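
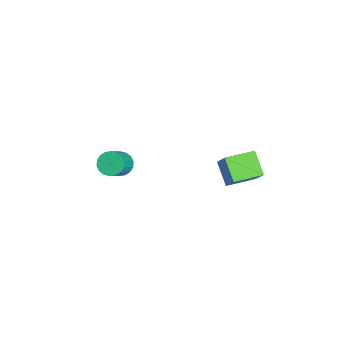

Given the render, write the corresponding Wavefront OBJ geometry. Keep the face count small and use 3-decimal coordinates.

v -2.849 -1.917 -1.762
v -2.558 -2.225 -2.186
v -1.72 -2.651 -1.303
v -2.011 -2.343 -0.878
v -2.434 -1.989 -2.19
v -1.596 -2.415 -1.306
v -2.393 -1.738 -2.108
v -1.555 -2.164 -1.224
v -2.442 -1.522 -1.958
v -1.604 -1.948 -1.074
v -2.571 -1.385 -1.769
v -1.733 -1.811 -0.885
v -2.756 -1.353 -1.579
v -1.918 -1.779 -0.695
v -2.959 -1.433 -1.425
v -2.121 -1.859 -0.541
v -3.14 -1.609 -1.337
v -2.302 -2.035 -0.454
v -3.264 -1.845 -1.334
v -2.426 -2.271 -0.45
v -3.305 -2.096 -1.416
v -2.467 -2.522 -0.532
v -3.256 -2.312 -1.566
v -2.418 -2.738 -0.682
v -3.127 -2.449 -1.755
v -2.289 -2.875 -0.871
v -2.942 -2.481 -1.945
v -2.104 -2.907 -1.061
v -2.739 -2.401 -2.099
v -1.901 -2.827 -1.215
v 1.895 1.599 2.779
v 2.5 1.817 3.622
v 1.517 2.79 2.743
v 2.122 3.008 3.585
v 2.758 1.852 2.095
v 3.363 2.07 2.937
v 2.38 3.043 2.058
v 2.985 3.261 2.901
f 2 1 5
f 2 5 3
f 3 5 6
f 3 6 4
f 5 1 7
f 5 7 6
f 6 7 8
f 6 8 4
f 7 1 9
f 7 9 8
f 8 9 10
f 8 10 4
f 9 1 11
f 9 11 10
f 10 11 12
f 10 12 4
f 11 1 13
f 11 13 12
f 12 13 14
f 12 14 4
f 13 1 15
f 13 15 14
f 14 15 16
f 14 16 4
f 15 1 17
f 15 17 16
f 16 17 18
f 16 18 4
f 17 1 19
f 17 19 18
f 18 19 20
f 18 20 4
f 19 1 21
f 19 21 20
f 20 21 22
f 20 22 4
f 21 1 23
f 21 23 22
f 22 23 24
f 22 24 4
f 23 1 25
f 23 25 24
f 24 25 26
f 24 26 4
f 25 1 27
f 25 27 26
f 26 27 28
f 26 28 4
f 27 1 29
f 27 29 28
f 28 29 30
f 28 30 4
f 29 1 2
f 29 2 30
f 30 2 3
f 30 3 4
f 32 34 31
f 35 32 31
f 31 34 33
f 33 35 31
f 32 38 34
f 36 32 35
f 36 38 32
f 34 38 33
f 37 35 33
f 33 38 37
f 37 36 35
f 38 36 37



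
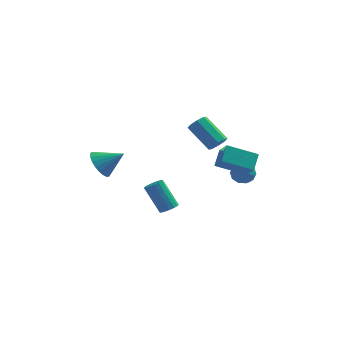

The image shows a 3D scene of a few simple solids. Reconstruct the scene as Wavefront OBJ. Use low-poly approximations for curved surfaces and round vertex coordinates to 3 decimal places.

v 1.846 0.493 3.278
v 2.263 0.741 3.538
v 1.191 1.494 4.541
v 0.774 1.247 4.282
v 2.118 0.967 3.213
v 1.046 1.72 4.217
v 1.814 0.915 2.927
v 0.742 1.669 3.93
v 1.528 0.616 2.847
v 0.457 1.37 3.85
v 1.429 0.246 3.019
v 0.357 0.999 4.022
v 1.574 0.02 3.343
v 0.502 0.773 4.347
v 1.878 0.071 3.63
v 0.806 0.825 4.633
v 2.163 0.37 3.71
v 1.092 1.124 4.713
v 1.882 -1.971 3.247
v 2.266 -2.636 3.977
v 2.045 -1.215 3.85
v 2.429 -1.881 4.58
v 3.331 -1.799 2.64
v 3.715 -2.465 3.37
v 3.494 -1.044 3.243
v 3.878 -1.709 3.973
v 3.003 1.852 0.403
v 3.533 1.696 0.769
v 2.447 1.064 0.871
v 2.977 0.908 1.237
v 2.655 1.477 1.345
v 2.999 1.964 1.056
v 2.981 0.796 0.584
v 3.325 1.283 0.295
v 3.519 1.043 0.881
v 3.318 1.464 1.351
v 2.662 1.296 0.289
v 2.461 1.717 0.759
v 3.317 1.843 0.545
v 2.663 0.917 1.095
v 2.474 1.251 1.158
v 2.785 1.16 1.374
v 3.003 2.001 0.714
v 3.314 1.909 0.929
v 2.799 1.78 1.267
v 2.666 0.851 0.711
v 2.977 0.759 0.926
v 3.195 1.6 0.266
v 3.506 1.509 0.482
v 3.181 0.98 0.373
v 3.62 1.368 0.826
v 3.293 0.904 1.101
v 3.295 0.839 0.717
v 3.498 1.125 0.547
v 3.502 1.615 1.103
v 3.175 1.152 1.377
v 2.986 1.486 1.441
v 3.188 1.773 1.271
v 3.493 1.231 1.168
v 2.805 1.608 0.263
v 2.478 1.145 0.537
v 2.792 0.987 0.369
v 2.994 1.274 0.199
v 2.687 1.856 0.539
v 2.36 1.392 0.814
v 2.482 1.635 1.093
v 2.685 1.921 0.923
v 2.487 1.529 0.472
v -0.295 -1.149 -0.295
v 0.141 -1.035 -0.079
v -0.648 -0.578 1.272
v -1.085 -0.691 1.055
v 0.076 -0.832 -0.186
v -0.714 -0.374 1.165
v -0.075 -0.7 -0.318
v -0.864 -0.243 1.033
v -0.276 -0.672 -0.445
v -1.065 -0.215 0.906
v -0.481 -0.753 -0.538
v -1.27 -0.296 0.813
v -0.644 -0.924 -0.575
v -1.433 -0.467 0.776
v -0.727 -1.147 -0.548
v -1.516 -0.69 0.803
v -0.711 -1.37 -0.463
v -1.5 -0.913 0.888
v -0.6 -1.543 -0.34
v -1.389 -1.086 1.011
v -0.419 -1.625 -0.207
v -1.208 -1.168 1.144
v -0.21 -1.598 -0.093
v -0.999 -1.141 1.257
v -0.02 -1.468 -0.027
v -0.81 -1.011 1.324
v 0.106 -1.265 -0.021
v -0.683 -0.808 1.33
v -3.533 -1.064 2.473
v -3.128 -0.737 1.825
v -2.427 -0.976 3.207
v -3.244 -0.471 1.968
v -3.404 -0.295 2.188
v -3.584 -0.236 2.451
v -3.755 -0.303 2.717
v -3.893 -0.485 2.946
v -3.976 -0.756 3.103
v -3.992 -1.074 3.164
v -3.937 -1.39 3.12
v -3.821 -1.657 2.977
v -3.661 -1.833 2.757
v -3.481 -1.892 2.494
v -3.31 -1.825 2.228
v -3.172 -1.642 1.999
v -3.089 -1.371 1.842
v -3.073 -1.053 1.781
f 2 1 5
f 2 5 3
f 3 5 6
f 3 6 4
f 5 1 7
f 5 7 6
f 6 7 8
f 6 8 4
f 7 1 9
f 7 9 8
f 8 9 10
f 8 10 4
f 9 1 11
f 9 11 10
f 10 11 12
f 10 12 4
f 11 1 13
f 11 13 12
f 12 13 14
f 12 14 4
f 13 1 15
f 13 15 14
f 14 15 16
f 14 16 4
f 15 1 17
f 15 17 16
f 16 17 18
f 16 18 4
f 17 1 2
f 17 2 18
f 18 2 3
f 18 3 4
f 20 22 19
f 23 20 19
f 19 22 21
f 21 23 19
f 20 26 22
f 24 20 23
f 24 26 20
f 22 26 21
f 25 23 21
f 21 26 25
f 25 24 23
f 26 24 25
f 27 64 43
f 64 38 67
f 43 67 32
f 64 67 43
f 27 43 39
f 43 32 44
f 39 44 28
f 43 44 39
f 27 39 48
f 39 28 49
f 48 49 34
f 39 49 48
f 27 48 60
f 48 34 63
f 60 63 37
f 48 63 60
f 27 60 64
f 60 37 68
f 64 68 38
f 60 68 64
f 28 44 55
f 44 32 58
f 55 58 36
f 44 58 55
f 32 67 45
f 67 38 66
f 45 66 31
f 67 66 45
f 38 68 65
f 68 37 61
f 65 61 29
f 68 61 65
f 37 63 62
f 63 34 50
f 62 50 33
f 63 50 62
f 34 49 54
f 49 28 51
f 54 51 35
f 49 51 54
f 30 56 42
f 56 36 57
f 42 57 31
f 56 57 42
f 30 42 40
f 42 31 41
f 40 41 29
f 42 41 40
f 30 40 47
f 40 29 46
f 47 46 33
f 40 46 47
f 30 47 52
f 47 33 53
f 52 53 35
f 47 53 52
f 30 52 56
f 52 35 59
f 56 59 36
f 52 59 56
f 31 57 45
f 57 36 58
f 45 58 32
f 57 58 45
f 29 41 65
f 41 31 66
f 65 66 38
f 41 66 65
f 33 46 62
f 46 29 61
f 62 61 37
f 46 61 62
f 35 53 54
f 53 33 50
f 54 50 34
f 53 50 54
f 36 59 55
f 59 35 51
f 55 51 28
f 59 51 55
f 70 69 73
f 70 73 71
f 71 73 74
f 71 74 72
f 73 69 75
f 73 75 74
f 74 75 76
f 74 76 72
f 75 69 77
f 75 77 76
f 76 77 78
f 76 78 72
f 77 69 79
f 77 79 78
f 78 79 80
f 78 80 72
f 79 69 81
f 79 81 80
f 80 81 82
f 80 82 72
f 81 69 83
f 81 83 82
f 82 83 84
f 82 84 72
f 83 69 85
f 83 85 84
f 84 85 86
f 84 86 72
f 85 69 87
f 85 87 86
f 86 87 88
f 86 88 72
f 87 69 89
f 87 89 88
f 88 89 90
f 88 90 72
f 89 69 91
f 89 91 90
f 90 91 92
f 90 92 72
f 91 69 93
f 91 93 92
f 92 93 94
f 92 94 72
f 93 69 95
f 93 95 94
f 94 95 96
f 94 96 72
f 95 69 70
f 95 70 96
f 96 70 71
f 96 71 72
f 98 97 100
f 98 100 99
f 100 97 101
f 100 101 99
f 101 97 102
f 101 102 99
f 102 97 103
f 102 103 99
f 103 97 104
f 103 104 99
f 104 97 105
f 104 105 99
f 105 97 106
f 105 106 99
f 106 97 107
f 106 107 99
f 107 97 108
f 107 108 99
f 108 97 109
f 108 109 99
f 109 97 110
f 109 110 99
f 110 97 111
f 110 111 99
f 111 97 112
f 111 112 99
f 112 97 113
f 112 113 99
f 113 97 114
f 113 114 99
f 114 97 98
f 114 98 99



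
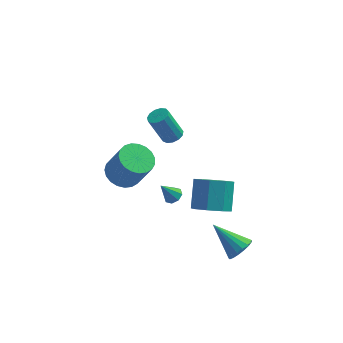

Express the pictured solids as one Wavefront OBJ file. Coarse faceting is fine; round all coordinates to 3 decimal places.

v -0.923 0.693 1.288
v -0.593 0.238 1.431
v -1.307 0.212 2.995
v -1.637 0.667 2.852
v -0.423 0.505 1.513
v -1.136 0.479 3.077
v -0.412 0.831 1.523
v -1.125 0.805 3.088
v -0.563 1.114 1.459
v -1.276 1.088 3.024
v -0.828 1.263 1.34
v -1.542 1.237 2.905
v -1.124 1.231 1.205
v -1.838 1.205 2.77
v -1.356 1.028 1.096
v -2.07 1.002 2.661
v -1.451 0.719 1.048
v -2.164 0.693 2.612
v -1.378 0.402 1.075
v -2.091 0.376 2.64
v -1.161 0.177 1.171
v -1.874 0.151 2.735
v -0.868 0.116 1.303
v -1.582 0.09 2.868
v -0.916 0.904 -3.88
v -0.456 0.805 -3.635
v -1.524 0.656 -2.84
v -0.567 1.195 -3.607
v -0.882 1.413 -3.739
v -1.217 1.334 -3.954
v -1.375 1.002 -4.125
v -1.265 0.613 -4.153
v -0.95 0.394 -4.021
v -0.615 0.474 -3.806
v 1.062 -0.427 -3.541
v 2.076 -0.577 -3.442
v 2.133 0.618 -2.22
v 1.118 0.767 -2.319
v 1.903 -0.023 -3.976
v 1.96 1.172 -2.754
v 1.237 0.294 -4.255
v 1.294 1.489 -3.033
v 0.469 0.188 -4.115
v 0.525 1.383 -2.893
v 0.047 -0.278 -3.64
v 0.104 0.917 -2.418
v 0.22 -0.832 -3.106
v 0.277 0.363 -1.884
v 0.886 -1.149 -2.827
v 0.943 0.046 -1.605
v 1.655 -1.043 -2.967
v 1.711 0.152 -1.745
v 2.612 -2.748 -4.269
v 3.02 -2.966 -3.654
v 1.228 -2.012 -3.091
v 3.141 -2.625 -3.724
v 3.141 -2.312 -3.919
v 3.02 -2.099 -4.194
v 2.805 -2.035 -4.487
v 2.546 -2.134 -4.729
v 2.302 -2.374 -4.866
v 2.128 -2.699 -4.867
v 2.066 -3.035 -4.73
v 2.128 -3.306 -4.488
v 2.302 -3.449 -4.195
v 2.546 -3.431 -3.92
v 2.805 -3.256 -3.724
v -3.709 3.426 -4.703
v -2.793 3.416 -5.129
v -1.995 2.984 -3.403
v -2.911 2.994 -2.977
v -2.83 3.818 -5.011
v -2.033 3.385 -3.285
v -3.019 4.151 -4.84
v -2.222 3.719 -3.114
v -3.327 4.36 -4.645
v -2.53 3.927 -2.919
v -3.702 4.407 -4.461
v -2.904 3.974 -2.735
v -4.077 4.284 -4.318
v -3.28 3.852 -2.592
v -4.389 4.013 -4.242
v -3.592 3.581 -2.516
v -4.583 3.641 -4.245
v -3.786 3.208 -2.519
v -4.626 3.231 -4.328
v -3.829 2.799 -2.602
v -4.51 2.856 -4.476
v -3.713 2.423 -2.75
v -4.256 2.578 -4.663
v -3.459 2.146 -2.936
v -3.907 2.448 -4.856
v -3.11 2.015 -3.13
v -3.524 2.487 -5.024
v -2.727 2.054 -3.298
v -3.173 2.688 -5.136
v -2.375 2.255 -3.41
v -2.914 3.016 -5.173
v -2.117 2.584 -3.447
f 2 1 5
f 2 5 3
f 3 5 6
f 3 6 4
f 5 1 7
f 5 7 6
f 6 7 8
f 6 8 4
f 7 1 9
f 7 9 8
f 8 9 10
f 8 10 4
f 9 1 11
f 9 11 10
f 10 11 12
f 10 12 4
f 11 1 13
f 11 13 12
f 12 13 14
f 12 14 4
f 13 1 15
f 13 15 14
f 14 15 16
f 14 16 4
f 15 1 17
f 15 17 16
f 16 17 18
f 16 18 4
f 17 1 19
f 17 19 18
f 18 19 20
f 18 20 4
f 19 1 21
f 19 21 20
f 20 21 22
f 20 22 4
f 21 1 23
f 21 23 22
f 22 23 24
f 22 24 4
f 23 1 2
f 23 2 24
f 24 2 3
f 24 3 4
f 26 25 28
f 26 28 27
f 28 25 29
f 28 29 27
f 29 25 30
f 29 30 27
f 30 25 31
f 30 31 27
f 31 25 32
f 31 32 27
f 32 25 33
f 32 33 27
f 33 25 34
f 33 34 27
f 34 25 26
f 34 26 27
f 36 35 39
f 36 39 37
f 37 39 40
f 37 40 38
f 39 35 41
f 39 41 40
f 40 41 42
f 40 42 38
f 41 35 43
f 41 43 42
f 42 43 44
f 42 44 38
f 43 35 45
f 43 45 44
f 44 45 46
f 44 46 38
f 45 35 47
f 45 47 46
f 46 47 48
f 46 48 38
f 47 35 49
f 47 49 48
f 48 49 50
f 48 50 38
f 49 35 51
f 49 51 50
f 50 51 52
f 50 52 38
f 51 35 36
f 51 36 52
f 52 36 37
f 52 37 38
f 54 53 56
f 54 56 55
f 56 53 57
f 56 57 55
f 57 53 58
f 57 58 55
f 58 53 59
f 58 59 55
f 59 53 60
f 59 60 55
f 60 53 61
f 60 61 55
f 61 53 62
f 61 62 55
f 62 53 63
f 62 63 55
f 63 53 64
f 63 64 55
f 64 53 65
f 64 65 55
f 65 53 66
f 65 66 55
f 66 53 67
f 66 67 55
f 67 53 54
f 67 54 55
f 69 68 72
f 69 72 70
f 70 72 73
f 70 73 71
f 72 68 74
f 72 74 73
f 73 74 75
f 73 75 71
f 74 68 76
f 74 76 75
f 75 76 77
f 75 77 71
f 76 68 78
f 76 78 77
f 77 78 79
f 77 79 71
f 78 68 80
f 78 80 79
f 79 80 81
f 79 81 71
f 80 68 82
f 80 82 81
f 81 82 83
f 81 83 71
f 82 68 84
f 82 84 83
f 83 84 85
f 83 85 71
f 84 68 86
f 84 86 85
f 85 86 87
f 85 87 71
f 86 68 88
f 86 88 87
f 87 88 89
f 87 89 71
f 88 68 90
f 88 90 89
f 89 90 91
f 89 91 71
f 90 68 92
f 90 92 91
f 91 92 93
f 91 93 71
f 92 68 94
f 92 94 93
f 93 94 95
f 93 95 71
f 94 68 96
f 94 96 95
f 95 96 97
f 95 97 71
f 96 68 98
f 96 98 97
f 97 98 99
f 97 99 71
f 98 68 69
f 98 69 99
f 99 69 70
f 99 70 71



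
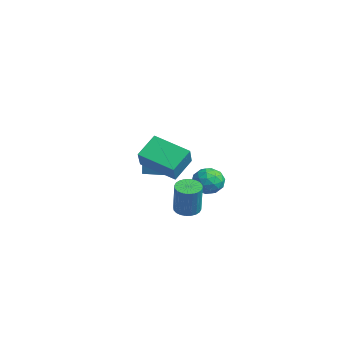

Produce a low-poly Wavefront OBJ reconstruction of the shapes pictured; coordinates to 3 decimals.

v -2.054 -0.042 -0.629
v -2.561 1.089 0.352
v -0.516 1.295 -1.375
v -1.023 2.425 -0.394
v -1.017 -0.585 0.534
v -1.524 0.545 1.515
v 0.521 0.751 -0.212
v 0.014 1.882 0.769
v 2.792 0.529 -1.978
v 3.365 0.202 -2.211
v 3.982 0.004 -0.414
v 3.408 0.331 -0.182
v 3.448 0.462 -2.211
v 4.065 0.264 -0.414
v 3.432 0.732 -2.176
v 4.048 0.535 -0.379
v 3.318 0.972 -2.11
v 3.934 0.774 -0.313
v 3.123 1.144 -2.025
v 3.74 0.946 -0.228
v 2.879 1.222 -1.932
v 3.495 1.024 -0.135
v 2.621 1.195 -1.846
v 3.237 0.997 -0.05
v 2.389 1.066 -1.781
v 3.005 0.868 0.016
v 2.218 0.856 -1.746
v 2.835 0.658 0.051
v 2.135 0.596 -1.746
v 2.752 0.398 0.051
v 2.152 0.325 -1.781
v 2.768 0.128 0.016
v 2.266 0.086 -1.847
v 2.882 -0.112 -0.05
v 2.46 -0.086 -1.932
v 3.077 -0.284 -0.135
v 2.705 -0.164 -2.025
v 3.321 -0.362 -0.228
v 2.963 -0.137 -2.11
v 3.579 -0.335 -0.314
v 3.195 -0.008 -2.176
v 3.811 -0.206 -0.379
v 1.783 2.969 -1.077
v 2.465 2.376 -1.036
v 0.875 1.964 -0.524
v 1.557 1.371 -0.483
v 1.548 2.089 0.067
v 2.109 2.71 -0.274
v 1.231 1.63 -1.286
v 1.792 2.251 -1.627
v 2.124 1.549 -1.164
v 2.319 1.832 -0.328
v 1.021 2.508 -1.232
v 1.216 2.791 -0.396
v 2.204 2.761 -1.105
v 1.136 1.579 -0.455
v 1.131 2.001 -0.132
v 1.531 1.653 -0.107
v 1.995 2.957 -0.658
v 2.395 2.608 -0.633
v 1.856 2.439 0.015
v 0.945 1.732 -0.927
v 1.345 1.383 -0.902
v 1.809 2.687 -1.453
v 2.209 2.339 -1.428
v 1.484 1.901 -1.575
v 2.404 1.926 -1.156
v 1.87 1.335 -0.831
v 1.679 1.487 -1.303
v 2.009 1.853 -1.504
v 2.519 2.092 -0.665
v 1.985 1.502 -0.34
v 1.98 1.924 -0.016
v 2.309 2.289 -0.217
v 2.318 1.606 -0.74
v 1.355 2.838 -1.22
v 0.821 2.248 -0.895
v 1.031 2.051 -1.343
v 1.36 2.416 -1.544
v 1.47 3.005 -0.729
v 0.936 2.414 -0.404
v 1.331 2.487 -0.056
v 1.661 2.853 -0.257
v 1.022 2.734 -0.82
v -3.571 0.672 -2.015
v -3.551 0.7 -0.715
v -4.531 1.248 -2.012
v -4.512 1.276 -0.713
v -2.928 1.744 -2.047
v -2.909 1.772 -0.748
v -3.889 2.32 -2.045
v -3.869 2.348 -0.745
f 2 4 1
f 5 2 1
f 1 4 3
f 3 5 1
f 2 8 4
f 6 2 5
f 6 8 2
f 4 8 3
f 7 5 3
f 3 8 7
f 7 6 5
f 8 6 7
f 10 9 13
f 10 13 11
f 11 13 14
f 11 14 12
f 13 9 15
f 13 15 14
f 14 15 16
f 14 16 12
f 15 9 17
f 15 17 16
f 16 17 18
f 16 18 12
f 17 9 19
f 17 19 18
f 18 19 20
f 18 20 12
f 19 9 21
f 19 21 20
f 20 21 22
f 20 22 12
f 21 9 23
f 21 23 22
f 22 23 24
f 22 24 12
f 23 9 25
f 23 25 24
f 24 25 26
f 24 26 12
f 25 9 27
f 25 27 26
f 26 27 28
f 26 28 12
f 27 9 29
f 27 29 28
f 28 29 30
f 28 30 12
f 29 9 31
f 29 31 30
f 30 31 32
f 30 32 12
f 31 9 33
f 31 33 32
f 32 33 34
f 32 34 12
f 33 9 35
f 33 35 34
f 34 35 36
f 34 36 12
f 35 9 37
f 35 37 36
f 36 37 38
f 36 38 12
f 37 9 39
f 37 39 38
f 38 39 40
f 38 40 12
f 39 9 41
f 39 41 40
f 40 41 42
f 40 42 12
f 41 9 10
f 41 10 42
f 42 10 11
f 42 11 12
f 43 80 59
f 80 54 83
f 59 83 48
f 80 83 59
f 43 59 55
f 59 48 60
f 55 60 44
f 59 60 55
f 43 55 64
f 55 44 65
f 64 65 50
f 55 65 64
f 43 64 76
f 64 50 79
f 76 79 53
f 64 79 76
f 43 76 80
f 76 53 84
f 80 84 54
f 76 84 80
f 44 60 71
f 60 48 74
f 71 74 52
f 60 74 71
f 48 83 61
f 83 54 82
f 61 82 47
f 83 82 61
f 54 84 81
f 84 53 77
f 81 77 45
f 84 77 81
f 53 79 78
f 79 50 66
f 78 66 49
f 79 66 78
f 50 65 70
f 65 44 67
f 70 67 51
f 65 67 70
f 46 72 58
f 72 52 73
f 58 73 47
f 72 73 58
f 46 58 56
f 58 47 57
f 56 57 45
f 58 57 56
f 46 56 63
f 56 45 62
f 63 62 49
f 56 62 63
f 46 63 68
f 63 49 69
f 68 69 51
f 63 69 68
f 46 68 72
f 68 51 75
f 72 75 52
f 68 75 72
f 47 73 61
f 73 52 74
f 61 74 48
f 73 74 61
f 45 57 81
f 57 47 82
f 81 82 54
f 57 82 81
f 49 62 78
f 62 45 77
f 78 77 53
f 62 77 78
f 51 69 70
f 69 49 66
f 70 66 50
f 69 66 70
f 52 75 71
f 75 51 67
f 71 67 44
f 75 67 71
f 86 88 85
f 89 86 85
f 85 88 87
f 87 89 85
f 86 92 88
f 90 86 89
f 90 92 86
f 88 92 87
f 91 89 87
f 87 92 91
f 91 90 89
f 92 90 91



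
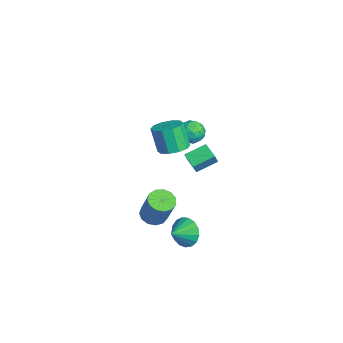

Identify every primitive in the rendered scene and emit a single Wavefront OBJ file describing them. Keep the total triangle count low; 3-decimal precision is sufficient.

v 1.515 -2.036 2.848
v 2.311 -1.946 3.16
v 1.782 -2.195 4.584
v 0.985 -2.284 4.272
v 2.081 -1.467 3.157
v 1.551 -1.716 4.582
v 1.634 -1.206 3.037
v 1.105 -1.454 4.461
v 1.142 -1.261 2.844
v 0.612 -1.509 4.269
v 0.792 -1.612 2.653
v 0.263 -1.86 4.077
v 0.718 -2.125 2.536
v 0.189 -2.374 3.96
v 0.949 -2.604 2.538
v 0.419 -2.853 3.963
v 1.395 -2.866 2.659
v 0.866 -3.114 4.083
v 1.888 -2.811 2.851
v 1.358 -3.059 4.276
v 2.237 -2.46 3.043
v 1.708 -2.708 4.467
v 4.092 -1.474 2.879
v 3.252 -1.732 3.214
v 3.929 -0.33 3.355
v 3.09 -0.588 3.689
v 4.47 -1.732 3.631
v 3.631 -1.99 3.965
v 4.308 -0.588 4.106
v 3.468 -0.846 4.441
v 2.433 -3.319 -1.468
v 3.005 -2.939 -1.795
v 3.838 -2.682 -0.04
v 3.267 -3.061 0.288
v 2.707 -2.648 -1.696
v 3.541 -2.39 0.059
v 2.323 -2.569 -1.525
v 3.156 -2.311 0.23
v 1.973 -2.729 -1.336
v 2.807 -2.471 0.419
v 1.77 -3.075 -1.188
v 2.603 -2.818 0.567
v 1.777 -3.499 -1.129
v 2.611 -3.242 0.626
v 1.993 -3.866 -1.178
v 2.826 -3.609 0.577
v 2.348 -4.059 -1.318
v 3.182 -3.802 0.437
v 2.731 -4.017 -1.506
v 3.564 -3.759 0.249
v 3.019 -3.753 -1.682
v 3.852 -3.496 0.073
v 3.121 -3.352 -1.789
v 3.955 -3.094 -0.034
v -3.199 0.747 -0.263
v -2.94 0.416 0.441
v -4.08 -0.236 -0.401
v -3.821 -0.567 0.303
v -4.232 0.143 0.31
v -3.687 0.75 0.396
v -3.333 -0.57 -0.356
v -2.788 0.037 -0.27
v -3.023 -0.398 0.384
v -3.579 0.043 0.796
v -3.441 0.137 -0.756
v -3.997 0.578 -0.344
v -2.992 0.667 0.101
v -4.028 -0.487 -0.061
v -4.269 -0.07 -0.057
v -4.118 -0.265 0.357
v -3.431 0.864 0.074
v -3.279 0.669 0.488
v -4.039 0.509 0.411
v -3.741 -0.489 -0.448
v -3.589 -0.684 -0.034
v -2.902 0.445 -0.317
v -2.751 0.25 0.097
v -2.981 -0.329 -0.371
v -2.889 -0.006 0.482
v -3.407 -0.583 0.4
v -3.119 -0.585 0.013
v -2.799 -0.228 0.064
v -3.215 0.253 0.724
v -3.734 -0.324 0.642
v -3.975 0.093 0.646
v -3.655 0.45 0.697
v -3.264 -0.225 0.69
v -3.286 0.504 -0.602
v -3.805 -0.073 -0.684
v -3.365 -0.27 -0.657
v -3.045 0.087 -0.606
v -3.613 0.763 -0.36
v -4.131 0.186 -0.442
v -4.221 0.408 -0.024
v -3.901 0.765 0.027
v -3.756 0.405 -0.65
v 2.355 -1.617 -3.35
v 2.864 -1.726 -4.145
v 2.885 -2.503 -2.89
v 3.116 -1.444 -3.892
v 3.194 -1.202 -3.515
v 3.079 -1.055 -3.1
v 2.799 -1.037 -2.743
v 2.417 -1.151 -2.524
v 2.021 -1.373 -2.495
v 1.701 -1.65 -2.662
v 1.532 -1.92 -2.986
v 1.551 -2.121 -3.394
v 1.754 -2.206 -3.792
v 2.095 -2.156 -4.088
v 2.496 -1.982 -4.216
f 2 1 5
f 2 5 3
f 3 5 6
f 3 6 4
f 5 1 7
f 5 7 6
f 6 7 8
f 6 8 4
f 7 1 9
f 7 9 8
f 8 9 10
f 8 10 4
f 9 1 11
f 9 11 10
f 10 11 12
f 10 12 4
f 11 1 13
f 11 13 12
f 12 13 14
f 12 14 4
f 13 1 15
f 13 15 14
f 14 15 16
f 14 16 4
f 15 1 17
f 15 17 16
f 16 17 18
f 16 18 4
f 17 1 19
f 17 19 18
f 18 19 20
f 18 20 4
f 19 1 21
f 19 21 20
f 20 21 22
f 20 22 4
f 21 1 2
f 21 2 22
f 22 2 3
f 22 3 4
f 24 26 23
f 27 24 23
f 23 26 25
f 25 27 23
f 24 30 26
f 28 24 27
f 28 30 24
f 26 30 25
f 29 27 25
f 25 30 29
f 29 28 27
f 30 28 29
f 32 31 35
f 32 35 33
f 33 35 36
f 33 36 34
f 35 31 37
f 35 37 36
f 36 37 38
f 36 38 34
f 37 31 39
f 37 39 38
f 38 39 40
f 38 40 34
f 39 31 41
f 39 41 40
f 40 41 42
f 40 42 34
f 41 31 43
f 41 43 42
f 42 43 44
f 42 44 34
f 43 31 45
f 43 45 44
f 44 45 46
f 44 46 34
f 45 31 47
f 45 47 46
f 46 47 48
f 46 48 34
f 47 31 49
f 47 49 48
f 48 49 50
f 48 50 34
f 49 31 51
f 49 51 50
f 50 51 52
f 50 52 34
f 51 31 53
f 51 53 52
f 52 53 54
f 52 54 34
f 53 31 32
f 53 32 54
f 54 32 33
f 54 33 34
f 55 92 71
f 92 66 95
f 71 95 60
f 92 95 71
f 55 71 67
f 71 60 72
f 67 72 56
f 71 72 67
f 55 67 76
f 67 56 77
f 76 77 62
f 67 77 76
f 55 76 88
f 76 62 91
f 88 91 65
f 76 91 88
f 55 88 92
f 88 65 96
f 92 96 66
f 88 96 92
f 56 72 83
f 72 60 86
f 83 86 64
f 72 86 83
f 60 95 73
f 95 66 94
f 73 94 59
f 95 94 73
f 66 96 93
f 96 65 89
f 93 89 57
f 96 89 93
f 65 91 90
f 91 62 78
f 90 78 61
f 91 78 90
f 62 77 82
f 77 56 79
f 82 79 63
f 77 79 82
f 58 84 70
f 84 64 85
f 70 85 59
f 84 85 70
f 58 70 68
f 70 59 69
f 68 69 57
f 70 69 68
f 58 68 75
f 68 57 74
f 75 74 61
f 68 74 75
f 58 75 80
f 75 61 81
f 80 81 63
f 75 81 80
f 58 80 84
f 80 63 87
f 84 87 64
f 80 87 84
f 59 85 73
f 85 64 86
f 73 86 60
f 85 86 73
f 57 69 93
f 69 59 94
f 93 94 66
f 69 94 93
f 61 74 90
f 74 57 89
f 90 89 65
f 74 89 90
f 63 81 82
f 81 61 78
f 82 78 62
f 81 78 82
f 64 87 83
f 87 63 79
f 83 79 56
f 87 79 83
f 98 97 100
f 98 100 99
f 100 97 101
f 100 101 99
f 101 97 102
f 101 102 99
f 102 97 103
f 102 103 99
f 103 97 104
f 103 104 99
f 104 97 105
f 104 105 99
f 105 97 106
f 105 106 99
f 106 97 107
f 106 107 99
f 107 97 108
f 107 108 99
f 108 97 109
f 108 109 99
f 109 97 110
f 109 110 99
f 110 97 111
f 110 111 99
f 111 97 98
f 111 98 99



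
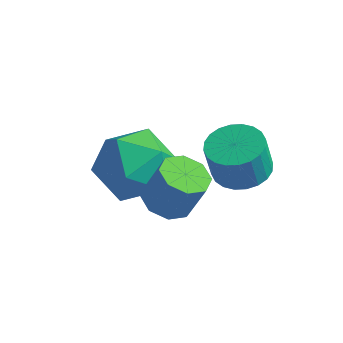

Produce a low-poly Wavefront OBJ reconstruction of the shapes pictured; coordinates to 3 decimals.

v -2.422 2.32 3.28
v -1.462 2.981 3.765
v -1.098 1.119 2.295
v -0.138 1.78 2.78
v -0.843 1.05 3.529
v -1.662 1.792 4.138
v -0.898 2.308 1.922
v -1.717 3.05 2.531
v -0.521 2.973 2.925
v -0.487 2.196 3.918
v -2.073 1.904 2.142
v -2.039 1.127 3.135
v 0.303 1.248 3.034
v 0.83 1.69 2.762
v 1.285 1.894 3.973
v 0.757 1.452 4.246
v 0.356 1.972 2.892
v 0.811 2.176 4.104
v -0.149 1.83 3.106
v 0.306 2.034 4.317
v -0.389 1.347 3.277
v 0.066 1.551 4.489
v -0.225 0.806 3.307
v 0.23 1.01 4.518
v 0.249 0.524 3.176
v 0.704 0.728 4.388
v 0.754 0.666 2.963
v 1.209 0.87 4.174
v 0.994 1.149 2.791
v 1.449 1.353 4.003
v 1.201 3.507 3.028
v 1.946 3.118 3.035
v 1.823 2.905 4.2
v 1.079 3.293 4.192
v 2.034 3.427 3.101
v 1.911 3.214 4.266
v 1.996 3.747 3.156
v 1.873 3.534 4.32
v 1.836 4.032 3.191
v 1.714 3.819 4.355
v 1.58 4.236 3.201
v 1.457 4.023 4.366
v 1.267 4.329 3.185
v 1.144 4.116 4.35
v 0.943 4.297 3.145
v 0.82 4.084 4.309
v 0.659 4.145 3.087
v 0.536 3.932 4.252
v 0.457 3.895 3.02
v 0.334 3.682 4.185
v 0.369 3.586 2.954
v 0.246 3.373 4.119
v 0.407 3.266 2.9
v 0.284 3.053 4.064
v 0.566 2.981 2.865
v 0.444 2.768 4.029
v 0.823 2.777 2.854
v 0.7 2.564 4.019
v 1.136 2.684 2.87
v 1.013 2.471 4.035
v 1.46 2.716 2.911
v 1.337 2.503 4.075
v 1.744 2.868 2.968
v 1.621 2.655 4.133
f 1 12 6
f 1 6 2
f 1 2 8
f 1 8 11
f 1 11 12
f 2 6 10
f 6 12 5
f 12 11 3
f 11 8 7
f 8 2 9
f 4 10 5
f 4 5 3
f 4 3 7
f 4 7 9
f 4 9 10
f 5 10 6
f 3 5 12
f 7 3 11
f 9 7 8
f 10 9 2
f 14 13 17
f 14 17 15
f 15 17 18
f 15 18 16
f 17 13 19
f 17 19 18
f 18 19 20
f 18 20 16
f 19 13 21
f 19 21 20
f 20 21 22
f 20 22 16
f 21 13 23
f 21 23 22
f 22 23 24
f 22 24 16
f 23 13 25
f 23 25 24
f 24 25 26
f 24 26 16
f 25 13 27
f 25 27 26
f 26 27 28
f 26 28 16
f 27 13 29
f 27 29 28
f 28 29 30
f 28 30 16
f 29 13 14
f 29 14 30
f 30 14 15
f 30 15 16
f 32 31 35
f 32 35 33
f 33 35 36
f 33 36 34
f 35 31 37
f 35 37 36
f 36 37 38
f 36 38 34
f 37 31 39
f 37 39 38
f 38 39 40
f 38 40 34
f 39 31 41
f 39 41 40
f 40 41 42
f 40 42 34
f 41 31 43
f 41 43 42
f 42 43 44
f 42 44 34
f 43 31 45
f 43 45 44
f 44 45 46
f 44 46 34
f 45 31 47
f 45 47 46
f 46 47 48
f 46 48 34
f 47 31 49
f 47 49 48
f 48 49 50
f 48 50 34
f 49 31 51
f 49 51 50
f 50 51 52
f 50 52 34
f 51 31 53
f 51 53 52
f 52 53 54
f 52 54 34
f 53 31 55
f 53 55 54
f 54 55 56
f 54 56 34
f 55 31 57
f 55 57 56
f 56 57 58
f 56 58 34
f 57 31 59
f 57 59 58
f 58 59 60
f 58 60 34
f 59 31 61
f 59 61 60
f 60 61 62
f 60 62 34
f 61 31 63
f 61 63 62
f 62 63 64
f 62 64 34
f 63 31 32
f 63 32 64
f 64 32 33
f 64 33 34



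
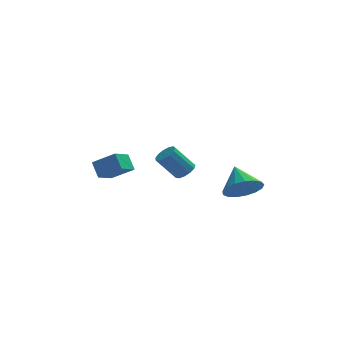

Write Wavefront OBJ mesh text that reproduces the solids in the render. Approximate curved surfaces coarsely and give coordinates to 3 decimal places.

v 0.134 3.644 -3.768
v 0.665 3.637 -3.343
v -0.403 3.648 -2.008
v -0.934 3.656 -2.432
v 0.586 4.006 -3.409
v -0.483 4.017 -2.074
v 0.363 4.26 -3.59
v -0.706 4.271 -2.255
v 0.067 4.318 -3.827
v -1.001 4.33 -2.492
v -0.207 4.163 -4.045
v -1.275 4.175 -2.71
v -0.373 3.843 -4.175
v -1.441 3.854 -2.84
v -0.378 3.46 -4.176
v -1.446 3.471 -2.841
v -0.22 3.135 -4.047
v -1.288 3.147 -2.712
v 0.05 2.972 -3.829
v -1.018 2.984 -2.494
v 0.347 3.023 -3.592
v -0.722 3.034 -2.257
v 0.576 3.27 -3.411
v -0.492 3.282 -2.076
v -4.52 -1.048 -1.809
v -4.819 -0.406 -1.047
v -3.844 -0.092 -2.35
v -4.142 0.55 -1.588
v -3.358 -1.43 -1.032
v -3.656 -0.788 -0.27
v -2.681 -0.474 -1.573
v -2.98 0.168 -0.811
v 2.761 -1.393 -2.656
v 3.462 -0.766 -3.227
v 2.419 -0.107 -1.664
v 3.002 -0.699 -3.474
v 2.487 -0.79 -3.534
v 2.035 -1.019 -3.392
v 1.749 -1.335 -3.082
v 1.695 -1.663 -2.674
v 1.886 -1.93 -2.262
v 2.277 -2.074 -1.94
v 2.779 -2.062 -1.782
v 3.277 -1.896 -1.824
v 3.657 -1.616 -2.057
v 3.832 -1.284 -2.427
v 3.761 -0.978 -2.849
f 2 1 5
f 2 5 3
f 3 5 6
f 3 6 4
f 5 1 7
f 5 7 6
f 6 7 8
f 6 8 4
f 7 1 9
f 7 9 8
f 8 9 10
f 8 10 4
f 9 1 11
f 9 11 10
f 10 11 12
f 10 12 4
f 11 1 13
f 11 13 12
f 12 13 14
f 12 14 4
f 13 1 15
f 13 15 14
f 14 15 16
f 14 16 4
f 15 1 17
f 15 17 16
f 16 17 18
f 16 18 4
f 17 1 19
f 17 19 18
f 18 19 20
f 18 20 4
f 19 1 21
f 19 21 20
f 20 21 22
f 20 22 4
f 21 1 23
f 21 23 22
f 22 23 24
f 22 24 4
f 23 1 2
f 23 2 24
f 24 2 3
f 24 3 4
f 26 28 25
f 29 26 25
f 25 28 27
f 27 29 25
f 26 32 28
f 30 26 29
f 30 32 26
f 28 32 27
f 31 29 27
f 27 32 31
f 31 30 29
f 32 30 31
f 34 33 36
f 34 36 35
f 36 33 37
f 36 37 35
f 37 33 38
f 37 38 35
f 38 33 39
f 38 39 35
f 39 33 40
f 39 40 35
f 40 33 41
f 40 41 35
f 41 33 42
f 41 42 35
f 42 33 43
f 42 43 35
f 43 33 44
f 43 44 35
f 44 33 45
f 44 45 35
f 45 33 46
f 45 46 35
f 46 33 47
f 46 47 35
f 47 33 34
f 47 34 35



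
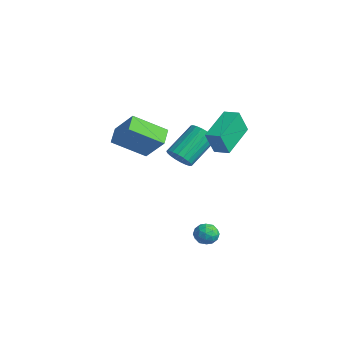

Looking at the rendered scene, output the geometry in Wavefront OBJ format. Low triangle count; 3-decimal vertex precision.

v 0.723 0.53 -4.026
v 1.03 1.018 -3.641
v 1.69 -0.038 -4.079
v 1.997 0.45 -3.694
v 1.52 0.034 -3.41
v 0.922 0.385 -3.377
v 1.798 0.595 -4.343
v 1.2 0.946 -4.31
v 1.695 1.058 -3.836
v 1.523 0.712 -3.26
v 1.197 0.268 -4.46
v 1.025 -0.078 -3.884
v 0.792 0.824 -3.829
v 1.928 0.156 -3.891
v 1.648 -0.088 -3.725
v 1.829 0.198 -3.498
v 0.728 0.452 -3.674
v 0.909 0.739 -3.447
v 1.196 0.16 -3.312
v 1.811 0.241 -4.273
v 1.992 0.528 -4.046
v 0.891 0.782 -4.222
v 1.072 1.068 -3.995
v 1.524 0.82 -4.408
v 1.363 1.134 -3.717
v 1.932 0.8 -3.748
v 1.814 0.886 -4.13
v 1.463 1.092 -4.11
v 1.262 0.931 -3.378
v 1.831 0.597 -3.41
v 1.55 0.352 -3.243
v 1.198 0.559 -3.224
v 1.653 0.954 -3.493
v 0.889 0.383 -4.31
v 1.458 0.049 -4.342
v 1.522 0.421 -4.496
v 1.17 0.628 -4.477
v 0.788 0.18 -3.972
v 1.357 -0.154 -4.003
v 1.257 -0.112 -3.61
v 0.906 0.094 -3.59
v 1.067 0.026 -4.227
v -0.06 2.71 2.467
v 0.037 2.145 3.788
v 0.68 3.149 2.601
v 0.776 2.584 3.922
v 1.064 1.056 1.678
v 1.16 0.491 2.999
v 1.803 1.495 1.812
v 1.9 0.93 3.133
v -3.454 1.443 -0.907
v -2.943 1.914 -1.324
v -3.396 3.568 -0.009
v -3.906 3.097 0.407
v -3.256 1.965 -1.495
v -3.709 3.618 -0.18
v -3.608 1.912 -1.55
v -4.061 3.565 -0.235
v -3.93 1.766 -1.477
v -4.383 3.419 -0.163
v -4.157 1.557 -1.292
v -4.61 3.21 0.023
v -4.245 1.325 -1.03
v -4.698 2.978 0.284
v -4.176 1.116 -0.744
v -4.629 2.769 0.57
v -3.964 0.972 -0.491
v -4.417 2.626 0.824
v -3.651 0.922 -0.32
v -4.104 2.575 0.995
v -3.299 0.975 -0.265
v -3.752 2.628 1.05
v -2.977 1.121 -0.337
v -3.43 2.774 0.977
v -2.75 1.33 -0.523
v -3.203 2.983 0.792
v -2.662 1.562 -0.784
v -3.115 3.215 0.53
v -2.731 1.771 -1.07
v -3.184 3.424 0.244
v -1.695 -3.227 2.083
v -2.466 -2.635 2.553
v -1.101 -1.592 0.998
v -1.873 -1 1.468
v -0.567 -2.78 3.372
v -1.339 -2.188 3.842
v 0.026 -1.145 2.287
v -0.745 -0.553 2.757
f 1 38 17
f 38 12 41
f 17 41 6
f 38 41 17
f 1 17 13
f 17 6 18
f 13 18 2
f 17 18 13
f 1 13 22
f 13 2 23
f 22 23 8
f 13 23 22
f 1 22 34
f 22 8 37
f 34 37 11
f 22 37 34
f 1 34 38
f 34 11 42
f 38 42 12
f 34 42 38
f 2 18 29
f 18 6 32
f 29 32 10
f 18 32 29
f 6 41 19
f 41 12 40
f 19 40 5
f 41 40 19
f 12 42 39
f 42 11 35
f 39 35 3
f 42 35 39
f 11 37 36
f 37 8 24
f 36 24 7
f 37 24 36
f 8 23 28
f 23 2 25
f 28 25 9
f 23 25 28
f 4 30 16
f 30 10 31
f 16 31 5
f 30 31 16
f 4 16 14
f 16 5 15
f 14 15 3
f 16 15 14
f 4 14 21
f 14 3 20
f 21 20 7
f 14 20 21
f 4 21 26
f 21 7 27
f 26 27 9
f 21 27 26
f 4 26 30
f 26 9 33
f 30 33 10
f 26 33 30
f 5 31 19
f 31 10 32
f 19 32 6
f 31 32 19
f 3 15 39
f 15 5 40
f 39 40 12
f 15 40 39
f 7 20 36
f 20 3 35
f 36 35 11
f 20 35 36
f 9 27 28
f 27 7 24
f 28 24 8
f 27 24 28
f 10 33 29
f 33 9 25
f 29 25 2
f 33 25 29
f 44 46 43
f 47 44 43
f 43 46 45
f 45 47 43
f 44 50 46
f 48 44 47
f 48 50 44
f 46 50 45
f 49 47 45
f 45 50 49
f 49 48 47
f 50 48 49
f 52 51 55
f 52 55 53
f 53 55 56
f 53 56 54
f 55 51 57
f 55 57 56
f 56 57 58
f 56 58 54
f 57 51 59
f 57 59 58
f 58 59 60
f 58 60 54
f 59 51 61
f 59 61 60
f 60 61 62
f 60 62 54
f 61 51 63
f 61 63 62
f 62 63 64
f 62 64 54
f 63 51 65
f 63 65 64
f 64 65 66
f 64 66 54
f 65 51 67
f 65 67 66
f 66 67 68
f 66 68 54
f 67 51 69
f 67 69 68
f 68 69 70
f 68 70 54
f 69 51 71
f 69 71 70
f 70 71 72
f 70 72 54
f 71 51 73
f 71 73 72
f 72 73 74
f 72 74 54
f 73 51 75
f 73 75 74
f 74 75 76
f 74 76 54
f 75 51 77
f 75 77 76
f 76 77 78
f 76 78 54
f 77 51 79
f 77 79 78
f 78 79 80
f 78 80 54
f 79 51 52
f 79 52 80
f 80 52 53
f 80 53 54
f 82 84 81
f 85 82 81
f 81 84 83
f 83 85 81
f 82 88 84
f 86 82 85
f 86 88 82
f 84 88 83
f 87 85 83
f 83 88 87
f 87 86 85
f 88 86 87



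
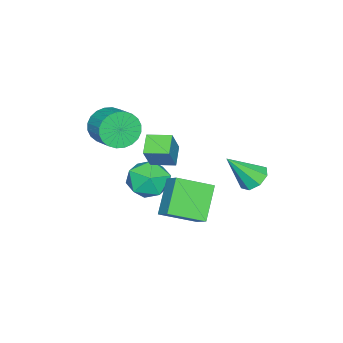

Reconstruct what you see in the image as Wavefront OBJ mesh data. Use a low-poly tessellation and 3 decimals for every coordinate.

v 3.921 1.504 -1.843
v 2.512 1.186 -0.389
v 2.84 2.923 -2.58
v 1.431 2.604 -1.126
v 4.489 2.316 -1.114
v 3.08 1.997 0.34
v 3.408 3.734 -1.851
v 1.999 3.416 -0.397
v -0.349 -1.15 -0.761
v 0.449 -1.078 0.612
v -0.717 0.045 -0.61
v 0.08 0.118 0.763
v 0.62 -0.778 -1.343
v 1.417 -0.705 0.03
v 0.251 0.418 -1.192
v 1.049 0.49 0.181
v 0.165 4.499 -0.671
v 0.737 5.107 -0.576
v 0.995 3.481 0.851
v 0.21 5.207 -0.221
v -0.343 4.893 -0.13
v -0.599 4.348 -0.355
v -0.407 3.891 -0.765
v 0.12 3.791 -1.12
v 0.673 4.105 -1.211
v 0.928 4.651 -0.986
v -0.673 -0.825 -2.345
v -0.098 -0.257 -3.3
v 1.078 -1.683 -1.8
v 1.653 -1.115 -2.755
v 1.235 -0.442 -1.787
v 0.153 0.088 -2.123
v 0.827 -2.028 -2.977
v -0.255 -1.498 -3.313
v 0.83 -1 -3.69
v 1.082 -0.02 -2.955
v -0.102 -1.92 -2.145
v 0.15 -0.94 -1.41
v 2.579 -1.874 2.314
v 3.333 -2.065 1.609
v 4.136 -0.938 2.161
v 3.381 -0.746 2.866
v 3.099 -1.798 1.405
v 3.901 -0.671 1.957
v 2.785 -1.543 1.339
v 3.588 -0.416 1.891
v 2.44 -1.338 1.421
v 3.243 -0.211 1.974
v 2.116 -1.214 1.64
v 2.919 -0.087 2.192
v 1.863 -1.191 1.961
v 2.666 -0.064 2.513
v 1.718 -1.272 2.336
v 2.521 -0.145 2.888
v 1.705 -1.444 2.707
v 2.508 -0.317 3.26
v 1.824 -1.682 3.019
v 2.627 -0.555 3.571
v 2.059 -1.949 3.223
v 2.861 -0.822 3.775
v 2.372 -2.204 3.289
v 3.175 -1.077 3.841
v 2.717 -2.409 3.206
v 3.52 -1.282 3.759
v 3.041 -2.533 2.988
v 3.844 -1.406 3.54
v 3.294 -2.556 2.667
v 4.097 -1.429 3.219
v 3.439 -2.475 2.292
v 4.242 -1.348 2.844
v 3.452 -2.303 1.92
v 4.255 -1.176 2.473
f 2 4 1
f 5 2 1
f 1 4 3
f 3 5 1
f 2 8 4
f 6 2 5
f 6 8 2
f 4 8 3
f 7 5 3
f 3 8 7
f 7 6 5
f 8 6 7
f 10 12 9
f 13 10 9
f 9 12 11
f 11 13 9
f 10 16 12
f 14 10 13
f 14 16 10
f 12 16 11
f 15 13 11
f 11 16 15
f 15 14 13
f 16 14 15
f 18 17 20
f 18 20 19
f 20 17 21
f 20 21 19
f 21 17 22
f 21 22 19
f 22 17 23
f 22 23 19
f 23 17 24
f 23 24 19
f 24 17 25
f 24 25 19
f 25 17 26
f 25 26 19
f 26 17 18
f 26 18 19
f 27 38 32
f 27 32 28
f 27 28 34
f 27 34 37
f 27 37 38
f 28 32 36
f 32 38 31
f 38 37 29
f 37 34 33
f 34 28 35
f 30 36 31
f 30 31 29
f 30 29 33
f 30 33 35
f 30 35 36
f 31 36 32
f 29 31 38
f 33 29 37
f 35 33 34
f 36 35 28
f 40 39 43
f 40 43 41
f 41 43 44
f 41 44 42
f 43 39 45
f 43 45 44
f 44 45 46
f 44 46 42
f 45 39 47
f 45 47 46
f 46 47 48
f 46 48 42
f 47 39 49
f 47 49 48
f 48 49 50
f 48 50 42
f 49 39 51
f 49 51 50
f 50 51 52
f 50 52 42
f 51 39 53
f 51 53 52
f 52 53 54
f 52 54 42
f 53 39 55
f 53 55 54
f 54 55 56
f 54 56 42
f 55 39 57
f 55 57 56
f 56 57 58
f 56 58 42
f 57 39 59
f 57 59 58
f 58 59 60
f 58 60 42
f 59 39 61
f 59 61 60
f 60 61 62
f 60 62 42
f 61 39 63
f 61 63 62
f 62 63 64
f 62 64 42
f 63 39 65
f 63 65 64
f 64 65 66
f 64 66 42
f 65 39 67
f 65 67 66
f 66 67 68
f 66 68 42
f 67 39 69
f 67 69 68
f 68 69 70
f 68 70 42
f 69 39 71
f 69 71 70
f 70 71 72
f 70 72 42
f 71 39 40
f 71 40 72
f 72 40 41
f 72 41 42



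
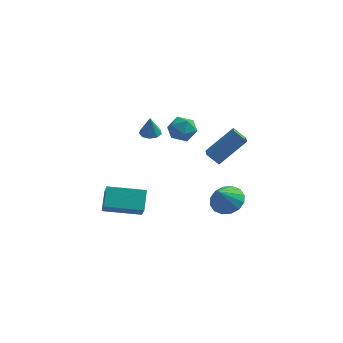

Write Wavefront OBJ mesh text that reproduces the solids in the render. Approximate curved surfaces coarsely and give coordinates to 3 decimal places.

v -2.486 -0.413 1.135
v -2.026 -0.793 1.075
v -2.454 -0.567 2.345
v -1.887 -0.409 1.119
v -2.028 -0.028 1.172
v -2.384 0.174 1.207
v -2.788 0.1 1.208
v -3.051 -0.214 1.176
v -3.049 -0.621 1.124
v -2.784 -0.931 1.078
v -2.38 -0.999 1.058
v 0.397 -0.002 -0.075
v 0.761 -1.459 0.632
v 1.654 0.965 1.27
v 2.019 -0.491 1.977
v 1.101 -0.109 -0.657
v 1.466 -1.565 0.05
v 2.359 0.859 0.688
v 2.723 -0.598 1.395
v -4.149 -3.996 -2.86
v -3.812 -4.737 -1.939
v -4.278 -3.004 -2.015
v -3.942 -3.745 -1.093
v -2.158 -3.475 -3.167
v -1.822 -4.216 -2.245
v -2.288 -2.483 -2.321
v -1.951 -3.224 -1.4
v 1.477 0.524 -4.165
v 2.051 1.105 -3.589
v 1.123 -0.384 -2.895
v 1.58 1.319 -3.567
v 1.082 1.32 -3.706
v 0.689 1.107 -3.968
v 0.508 0.738 -4.282
v 0.586 0.311 -4.565
v 0.903 -0.058 -4.741
v 1.374 -0.272 -4.762
v 1.873 -0.272 -4.623
v 2.265 -0.059 -4.361
v 2.447 0.31 -4.047
v 2.369 0.736 -3.764
v 0.237 -2.237 2.689
v 0.593 -2.785 3.235
v -1.013 -2.595 3.145
v -0.657 -3.143 3.691
v -0.564 -2.304 3.808
v 0.209 -2.083 3.526
v -0.629 -3.297 2.854
v 0.144 -3.076 2.572
v 0.058 -3.44 3.337
v 0.098 -2.827 3.927
v -0.518 -2.553 2.453
v -0.478 -1.94 3.043
f 2 1 4
f 2 4 3
f 4 1 5
f 4 5 3
f 5 1 6
f 5 6 3
f 6 1 7
f 6 7 3
f 7 1 8
f 7 8 3
f 8 1 9
f 8 9 3
f 9 1 10
f 9 10 3
f 10 1 11
f 10 11 3
f 11 1 2
f 11 2 3
f 13 15 12
f 16 13 12
f 12 15 14
f 14 16 12
f 13 19 15
f 17 13 16
f 17 19 13
f 15 19 14
f 18 16 14
f 14 19 18
f 18 17 16
f 19 17 18
f 21 23 20
f 24 21 20
f 20 23 22
f 22 24 20
f 21 27 23
f 25 21 24
f 25 27 21
f 23 27 22
f 26 24 22
f 22 27 26
f 26 25 24
f 27 25 26
f 29 28 31
f 29 31 30
f 31 28 32
f 31 32 30
f 32 28 33
f 32 33 30
f 33 28 34
f 33 34 30
f 34 28 35
f 34 35 30
f 35 28 36
f 35 36 30
f 36 28 37
f 36 37 30
f 37 28 38
f 37 38 30
f 38 28 39
f 38 39 30
f 39 28 40
f 39 40 30
f 40 28 41
f 40 41 30
f 41 28 29
f 41 29 30
f 42 53 47
f 42 47 43
f 42 43 49
f 42 49 52
f 42 52 53
f 43 47 51
f 47 53 46
f 53 52 44
f 52 49 48
f 49 43 50
f 45 51 46
f 45 46 44
f 45 44 48
f 45 48 50
f 45 50 51
f 46 51 47
f 44 46 53
f 48 44 52
f 50 48 49
f 51 50 43



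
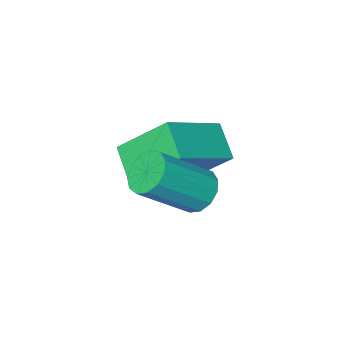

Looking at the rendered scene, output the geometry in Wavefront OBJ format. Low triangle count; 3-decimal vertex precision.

v -2.535 0.473 -3.871
v -3.403 1.549 -2.51
v -2.299 1.456 -4.498
v -3.167 2.532 -3.137
v -0.773 0.668 -2.903
v -1.641 1.744 -1.542
v -0.537 1.651 -3.53
v -1.405 2.727 -2.169
v -1.087 4.047 -2.349
v -0.669 3.93 -2.859
v 0.664 3.635 -1.702
v 0.247 3.753 -1.191
v -0.649 4.3 -2.788
v 0.684 4.005 -1.631
v -0.768 4.59 -2.578
v 0.566 4.295 -1.421
v -0.988 4.708 -2.294
v 0.346 4.413 -1.137
v -1.239 4.616 -2.028
v 0.094 4.321 -0.871
v -1.442 4.343 -1.864
v -0.109 4.048 -0.707
v -1.532 3.977 -1.853
v -0.199 3.682 -0.696
v -1.481 3.633 -2
v -0.148 3.338 -0.843
v -1.304 3.42 -2.257
v 0.029 3.126 -1.1
v -1.059 3.407 -2.544
v 0.275 3.112 -1.387
v -0.822 3.597 -2.768
v 0.511 3.302 -1.611
f 2 4 1
f 5 2 1
f 1 4 3
f 3 5 1
f 2 8 4
f 6 2 5
f 6 8 2
f 4 8 3
f 7 5 3
f 3 8 7
f 7 6 5
f 8 6 7
f 10 9 13
f 10 13 11
f 11 13 14
f 11 14 12
f 13 9 15
f 13 15 14
f 14 15 16
f 14 16 12
f 15 9 17
f 15 17 16
f 16 17 18
f 16 18 12
f 17 9 19
f 17 19 18
f 18 19 20
f 18 20 12
f 19 9 21
f 19 21 20
f 20 21 22
f 20 22 12
f 21 9 23
f 21 23 22
f 22 23 24
f 22 24 12
f 23 9 25
f 23 25 24
f 24 25 26
f 24 26 12
f 25 9 27
f 25 27 26
f 26 27 28
f 26 28 12
f 27 9 29
f 27 29 28
f 28 29 30
f 28 30 12
f 29 9 31
f 29 31 30
f 30 31 32
f 30 32 12
f 31 9 10
f 31 10 32
f 32 10 11
f 32 11 12



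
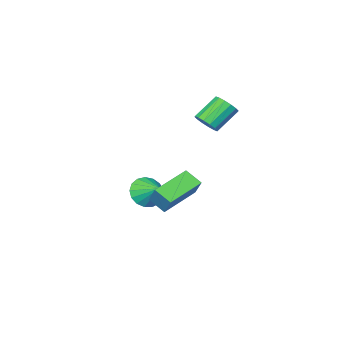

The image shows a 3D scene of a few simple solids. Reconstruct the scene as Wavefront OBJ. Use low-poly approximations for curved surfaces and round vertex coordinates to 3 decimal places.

v 0.64 -4.207 -3.609
v 1.665 -4.198 -3.701
v 0.7 -2.973 -2.811
v 1.509 -3.938 -4.09
v 1.154 -3.741 -4.369
v 0.681 -3.65 -4.474
v 0.199 -3.686 -4.38
v -0.183 -3.842 -4.11
v -0.376 -4.082 -3.725
v -0.337 -4.35 -3.313
v -0.073 -4.585 -2.969
v 0.353 -4.734 -2.771
v 0.845 -4.762 -2.766
v 1.29 -4.663 -2.953
v 1.586 -4.459 -3.291
v -0.596 -0.789 2.345
v -0.136 -0.406 2.83
v -1.404 -0.288 3.94
v -1.864 -0.671 3.455
v -0.306 -0.125 2.605
v -1.575 -0.007 3.715
v -0.554 -0.021 2.311
v -1.823 0.097 3.421
v -0.813 -0.123 2.026
v -2.082 -0.005 3.136
v -1.014 -0.403 1.826
v -2.283 -0.286 2.936
v -1.103 -0.787 1.765
v -2.371 -0.669 2.876
v -1.056 -1.172 1.86
v -2.324 -1.054 2.97
v -0.885 -1.453 2.085
v -2.154 -1.335 3.195
v -0.637 -1.557 2.379
v -1.906 -1.439 3.489
v -0.378 -1.455 2.664
v -1.647 -1.337 3.774
v -0.177 -1.174 2.864
v -1.446 -1.057 3.974
v -0.089 -0.791 2.924
v -1.357 -0.673 4.035
v 2.687 1.233 0.055
v 2.916 2.007 1.099
v 2.417 2.109 -0.535
v 2.646 2.883 0.509
v 4.774 1.457 -0.569
v 5.003 2.231 0.475
v 4.504 2.333 -1.159
v 4.733 3.107 -0.115
f 2 1 4
f 2 4 3
f 4 1 5
f 4 5 3
f 5 1 6
f 5 6 3
f 6 1 7
f 6 7 3
f 7 1 8
f 7 8 3
f 8 1 9
f 8 9 3
f 9 1 10
f 9 10 3
f 10 1 11
f 10 11 3
f 11 1 12
f 11 12 3
f 12 1 13
f 12 13 3
f 13 1 14
f 13 14 3
f 14 1 15
f 14 15 3
f 15 1 2
f 15 2 3
f 17 16 20
f 17 20 18
f 18 20 21
f 18 21 19
f 20 16 22
f 20 22 21
f 21 22 23
f 21 23 19
f 22 16 24
f 22 24 23
f 23 24 25
f 23 25 19
f 24 16 26
f 24 26 25
f 25 26 27
f 25 27 19
f 26 16 28
f 26 28 27
f 27 28 29
f 27 29 19
f 28 16 30
f 28 30 29
f 29 30 31
f 29 31 19
f 30 16 32
f 30 32 31
f 31 32 33
f 31 33 19
f 32 16 34
f 32 34 33
f 33 34 35
f 33 35 19
f 34 16 36
f 34 36 35
f 35 36 37
f 35 37 19
f 36 16 38
f 36 38 37
f 37 38 39
f 37 39 19
f 38 16 40
f 38 40 39
f 39 40 41
f 39 41 19
f 40 16 17
f 40 17 41
f 41 17 18
f 41 18 19
f 43 45 42
f 46 43 42
f 42 45 44
f 44 46 42
f 43 49 45
f 47 43 46
f 47 49 43
f 45 49 44
f 48 46 44
f 44 49 48
f 48 47 46
f 49 47 48



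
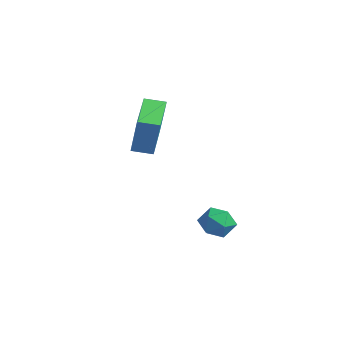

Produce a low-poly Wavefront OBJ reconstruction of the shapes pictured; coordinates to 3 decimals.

v 2.031 3.049 -0.536
v 2.649 2.615 -0.143
v 1.951 2.065 -1.497
v 2.569 1.631 -1.104
v 1.803 1.706 -0.74
v 1.852 2.314 -0.145
v 2.748 2.366 -1.495
v 2.797 2.974 -0.9
v 3.092 2.192 -0.735
v 2.508 1.784 -0.269
v 2.092 2.896 -1.371
v 1.508 2.488 -0.905
v -0.491 -0.036 2.707
v 0.307 -0.186 4.59
v -1.858 1.069 3.375
v -1.061 0.918 5.257
v 0.041 0.722 2.543
v 0.838 0.571 4.425
v -1.327 1.826 3.21
v -0.529 1.676 5.093
f 1 12 6
f 1 6 2
f 1 2 8
f 1 8 11
f 1 11 12
f 2 6 10
f 6 12 5
f 12 11 3
f 11 8 7
f 8 2 9
f 4 10 5
f 4 5 3
f 4 3 7
f 4 7 9
f 4 9 10
f 5 10 6
f 3 5 12
f 7 3 11
f 9 7 8
f 10 9 2
f 14 16 13
f 17 14 13
f 13 16 15
f 15 17 13
f 14 20 16
f 18 14 17
f 18 20 14
f 16 20 15
f 19 17 15
f 15 20 19
f 19 18 17
f 20 18 19



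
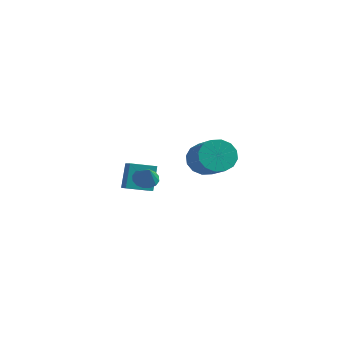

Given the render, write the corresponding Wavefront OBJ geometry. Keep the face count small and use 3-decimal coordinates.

v -3.152 -1.029 -2.023
v -3.389 -0.436 -0.789
v -2.329 -0.154 -2.286
v -2.565 0.439 -1.052
v -2.415 -1.599 -1.608
v -2.651 -1.006 -0.374
v -1.591 -0.724 -1.871
v -1.828 -0.131 -0.637
v -0.753 -2.257 -0.29
v -0.282 -1.934 -0.437
v -0.227 -2.663 0.51
v -0.441 -1.759 -0.243
v -0.683 -1.718 -0.063
v -0.945 -1.821 0.057
v -1.155 -2.041 0.084
v -1.257 -2.319 0.01
v -1.225 -2.581 -0.144
v -1.066 -2.756 -0.337
v -0.823 -2.797 -0.518
v -0.562 -2.694 -0.637
v -0.352 -2.474 -0.664
v -0.249 -2.196 -0.591
v 1.93 -1.603 1.39
v 2.488 -1 1.136
v 3.749 -1.815 1.976
v 3.19 -2.417 2.23
v 2.327 -0.851 1.523
v 3.587 -1.666 2.363
v 2.058 -0.904 1.874
v 3.319 -1.718 2.715
v 1.756 -1.144 2.096
v 3.016 -1.958 2.936
v 1.5 -1.506 2.128
v 2.76 -2.321 2.969
v 1.359 -1.895 1.963
v 2.619 -2.709 2.803
v 1.371 -2.205 1.644
v 2.632 -3.02 2.484
v 1.533 -2.354 1.257
v 2.793 -3.169 2.097
v 1.801 -2.302 0.905
v 3.062 -3.116 1.746
v 2.104 -2.062 0.684
v 3.364 -2.876 1.524
v 2.36 -1.699 0.651
v 3.62 -2.514 1.492
v 2.501 -1.311 0.817
v 3.761 -2.125 1.657
f 2 4 1
f 5 2 1
f 1 4 3
f 3 5 1
f 2 8 4
f 6 2 5
f 6 8 2
f 4 8 3
f 7 5 3
f 3 8 7
f 7 6 5
f 8 6 7
f 10 9 12
f 10 12 11
f 12 9 13
f 12 13 11
f 13 9 14
f 13 14 11
f 14 9 15
f 14 15 11
f 15 9 16
f 15 16 11
f 16 9 17
f 16 17 11
f 17 9 18
f 17 18 11
f 18 9 19
f 18 19 11
f 19 9 20
f 19 20 11
f 20 9 21
f 20 21 11
f 21 9 22
f 21 22 11
f 22 9 10
f 22 10 11
f 24 23 27
f 24 27 25
f 25 27 28
f 25 28 26
f 27 23 29
f 27 29 28
f 28 29 30
f 28 30 26
f 29 23 31
f 29 31 30
f 30 31 32
f 30 32 26
f 31 23 33
f 31 33 32
f 32 33 34
f 32 34 26
f 33 23 35
f 33 35 34
f 34 35 36
f 34 36 26
f 35 23 37
f 35 37 36
f 36 37 38
f 36 38 26
f 37 23 39
f 37 39 38
f 38 39 40
f 38 40 26
f 39 23 41
f 39 41 40
f 40 41 42
f 40 42 26
f 41 23 43
f 41 43 42
f 42 43 44
f 42 44 26
f 43 23 45
f 43 45 44
f 44 45 46
f 44 46 26
f 45 23 47
f 45 47 46
f 46 47 48
f 46 48 26
f 47 23 24
f 47 24 48
f 48 24 25
f 48 25 26



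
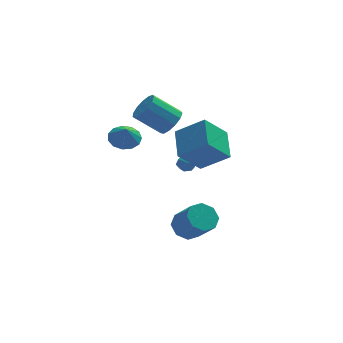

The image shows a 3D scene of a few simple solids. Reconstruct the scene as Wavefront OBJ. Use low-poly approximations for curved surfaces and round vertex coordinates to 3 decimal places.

v 2.249 -3.163 -4.668
v 2.851 -3.613 -5.312
v 3.533 -4.786 -3.857
v 2.931 -4.337 -3.212
v 3.176 -3.013 -4.981
v 3.858 -4.187 -3.526
v 2.958 -2.502 -4.467
v 3.64 -3.675 -3.011
v 2.324 -2.378 -4.07
v 3.006 -3.551 -2.614
v 1.647 -2.714 -4.023
v 2.329 -3.887 -2.568
v 1.322 -3.313 -4.354
v 2.004 -4.487 -2.899
v 1.54 -3.825 -4.869
v 2.222 -4.998 -3.413
v 2.174 -3.949 -5.266
v 2.856 -5.122 -3.81
v 2.275 -0.11 -0.897
v 3.863 -0.787 0.334
v 2.466 1.835 -0.075
v 4.054 1.158 1.156
v 3.686 0.402 -2.436
v 5.274 -0.275 -1.205
v 3.877 2.347 -1.614
v 5.465 1.67 -0.383
v 2.446 2.89 0.056
v 2.854 2.283 0.723
v 1.282 2.663 2.031
v 0.874 3.27 1.364
v 3.062 2.79 0.825
v 1.49 3.17 2.133
v 3.074 3.33 0.682
v 1.502 3.71 1.991
v 2.886 3.729 0.341
v 1.315 4.109 1.65
v 2.559 3.863 -0.09
v 0.988 4.243 1.218
v 2.196 3.687 -0.476
v 0.624 4.067 0.833
v 1.912 3.258 -0.692
v 0.341 3.638 0.616
v 1.798 2.713 -0.671
v 0.226 3.093 0.637
v 1.889 2.224 -0.419
v 0.317 2.604 0.889
v 2.157 1.946 -0.017
v 0.585 2.326 1.292
v 2.517 1.968 0.409
v 0.945 2.348 1.717
v -0.215 3.409 -1.257
v 0.318 4.169 -0.885
v -0.185 2.891 -0.243
v -0.224 4.3 -0.802
v -0.763 4.148 -0.863
v -1.128 3.761 -1.05
v -1.203 3.263 -1.303
v -0.965 2.812 -1.541
v -0.488 2.55 -1.689
v 0.075 2.561 -1.7
v 0.546 2.842 -1.57
v 0.776 3.303 -1.341
v 0.691 3.797 -1.086
v 3.18 2.57 -3.321
v 3.656 2.085 -3.388
v 2.684 1.975 -2.532
v 3.16 1.49 -2.599
v 3.327 2.096 -2.333
v 3.633 2.464 -2.821
v 2.707 1.596 -3.099
v 3.013 1.964 -3.587
v 3.363 1.482 -3.252
v 3.747 1.792 -2.778
v 2.593 2.268 -3.142
v 2.977 2.578 -2.668
f 2 1 5
f 2 5 3
f 3 5 6
f 3 6 4
f 5 1 7
f 5 7 6
f 6 7 8
f 6 8 4
f 7 1 9
f 7 9 8
f 8 9 10
f 8 10 4
f 9 1 11
f 9 11 10
f 10 11 12
f 10 12 4
f 11 1 13
f 11 13 12
f 12 13 14
f 12 14 4
f 13 1 15
f 13 15 14
f 14 15 16
f 14 16 4
f 15 1 17
f 15 17 16
f 16 17 18
f 16 18 4
f 17 1 2
f 17 2 18
f 18 2 3
f 18 3 4
f 20 22 19
f 23 20 19
f 19 22 21
f 21 23 19
f 20 26 22
f 24 20 23
f 24 26 20
f 22 26 21
f 25 23 21
f 21 26 25
f 25 24 23
f 26 24 25
f 28 27 31
f 28 31 29
f 29 31 32
f 29 32 30
f 31 27 33
f 31 33 32
f 32 33 34
f 32 34 30
f 33 27 35
f 33 35 34
f 34 35 36
f 34 36 30
f 35 27 37
f 35 37 36
f 36 37 38
f 36 38 30
f 37 27 39
f 37 39 38
f 38 39 40
f 38 40 30
f 39 27 41
f 39 41 40
f 40 41 42
f 40 42 30
f 41 27 43
f 41 43 42
f 42 43 44
f 42 44 30
f 43 27 45
f 43 45 44
f 44 45 46
f 44 46 30
f 45 27 47
f 45 47 46
f 46 47 48
f 46 48 30
f 47 27 49
f 47 49 48
f 48 49 50
f 48 50 30
f 49 27 28
f 49 28 50
f 50 28 29
f 50 29 30
f 52 51 54
f 52 54 53
f 54 51 55
f 54 55 53
f 55 51 56
f 55 56 53
f 56 51 57
f 56 57 53
f 57 51 58
f 57 58 53
f 58 51 59
f 58 59 53
f 59 51 60
f 59 60 53
f 60 51 61
f 60 61 53
f 61 51 62
f 61 62 53
f 62 51 63
f 62 63 53
f 63 51 52
f 63 52 53
f 64 75 69
f 64 69 65
f 64 65 71
f 64 71 74
f 64 74 75
f 65 69 73
f 69 75 68
f 75 74 66
f 74 71 70
f 71 65 72
f 67 73 68
f 67 68 66
f 67 66 70
f 67 70 72
f 67 72 73
f 68 73 69
f 66 68 75
f 70 66 74
f 72 70 71
f 73 72 65



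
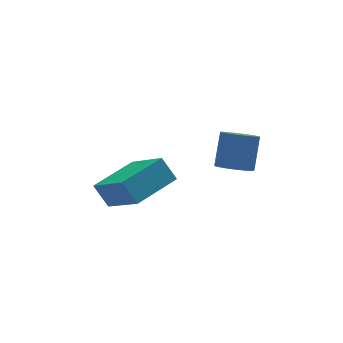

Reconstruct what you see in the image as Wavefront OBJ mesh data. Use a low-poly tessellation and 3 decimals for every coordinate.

v -2.873 3.586 -0.582
v -2.449 2.018 0.635
v -1.228 4.222 -0.335
v -0.805 2.653 0.882
v -2.555 3.067 -1.362
v -2.132 1.498 -0.145
v -0.911 3.702 -1.115
v -0.487 2.134 0.102
v 0.282 -0.627 2.449
v 0.624 -0.242 2.086
v 1.08 0.353 3.149
v 0.738 -0.033 3.511
v 0.399 -0.11 2.109
v 0.855 0.485 3.171
v 0.154 -0.067 2.191
v 0.61 0.527 3.253
v -0.07 -0.121 2.317
v 0.387 0.473 3.379
v -0.232 -0.263 2.466
v 0.224 0.331 3.528
v -0.305 -0.468 2.612
v 0.151 0.127 3.674
v -0.277 -0.7 2.73
v 0.179 -0.106 3.792
v -0.153 -0.92 2.799
v 0.304 -0.325 3.861
v 0.047 -1.089 2.808
v 0.503 -0.494 3.87
v 0.288 -1.178 2.754
v 0.744 -0.584 3.817
v 0.527 -1.172 2.648
v 0.983 -0.578 3.711
v 0.724 -1.072 2.508
v 1.18 -0.478 3.57
v 0.845 -0.895 2.357
v 1.301 -0.301 3.419
v 0.868 -0.671 2.222
v 1.324 -0.077 3.284
v 0.79 -0.44 2.126
v 1.246 0.154 3.189
f 2 4 1
f 5 2 1
f 1 4 3
f 3 5 1
f 2 8 4
f 6 2 5
f 6 8 2
f 4 8 3
f 7 5 3
f 3 8 7
f 7 6 5
f 8 6 7
f 10 9 13
f 10 13 11
f 11 13 14
f 11 14 12
f 13 9 15
f 13 15 14
f 14 15 16
f 14 16 12
f 15 9 17
f 15 17 16
f 16 17 18
f 16 18 12
f 17 9 19
f 17 19 18
f 18 19 20
f 18 20 12
f 19 9 21
f 19 21 20
f 20 21 22
f 20 22 12
f 21 9 23
f 21 23 22
f 22 23 24
f 22 24 12
f 23 9 25
f 23 25 24
f 24 25 26
f 24 26 12
f 25 9 27
f 25 27 26
f 26 27 28
f 26 28 12
f 27 9 29
f 27 29 28
f 28 29 30
f 28 30 12
f 29 9 31
f 29 31 30
f 30 31 32
f 30 32 12
f 31 9 33
f 31 33 32
f 32 33 34
f 32 34 12
f 33 9 35
f 33 35 34
f 34 35 36
f 34 36 12
f 35 9 37
f 35 37 36
f 36 37 38
f 36 38 12
f 37 9 39
f 37 39 38
f 38 39 40
f 38 40 12
f 39 9 10
f 39 10 40
f 40 10 11
f 40 11 12



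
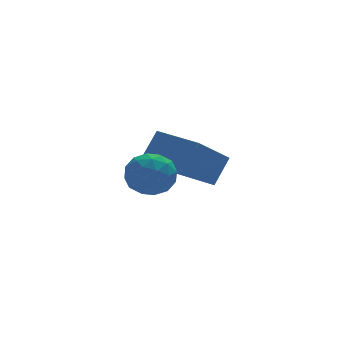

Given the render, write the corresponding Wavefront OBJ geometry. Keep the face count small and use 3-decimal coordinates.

v -0.944 -1.743 1.878
v -0.581 -2.16 2.412
v -2.039 -2.12 2.328
v -1.676 -2.537 2.862
v -1.657 -1.77 2.895
v -0.981 -1.537 2.617
v -1.639 -2.743 2.123
v -0.963 -2.51 1.845
v -1.011 -2.777 2.563
v -1.022 -2.176 3.04
v -1.598 -2.104 1.7
v -1.609 -1.503 2.177
v -0.667 -1.918 2.105
v -1.953 -2.362 2.635
v -1.942 -1.911 2.654
v -1.729 -2.156 2.968
v -0.901 -1.552 2.226
v -0.688 -1.797 2.539
v -1.321 -1.568 2.824
v -1.932 -2.483 2.201
v -1.719 -2.728 2.514
v -0.891 -2.124 1.772
v -0.678 -2.369 2.086
v -1.299 -2.712 1.916
v -0.706 -2.526 2.508
v -1.349 -2.748 2.772
v -1.328 -2.869 2.338
v -0.93 -2.732 2.175
v -0.713 -2.173 2.788
v -1.356 -2.394 3.053
v -1.345 -1.944 3.072
v -0.947 -1.807 2.909
v -0.965 -2.536 2.877
v -1.264 -1.886 1.687
v -1.907 -2.107 1.952
v -1.673 -2.473 1.831
v -1.275 -2.336 1.668
v -1.271 -1.532 1.968
v -1.914 -1.754 2.232
v -1.69 -1.548 2.565
v -1.292 -1.411 2.402
v -1.655 -1.744 1.863
v 1.459 0.274 0.52
v 0.149 -0.682 1.674
v 0.656 1.512 0.634
v -0.653 0.556 1.788
v 2.033 0.564 1.412
v 0.724 -0.392 2.566
v 1.231 1.802 1.526
v -0.079 0.846 2.68
f 1 38 17
f 38 12 41
f 17 41 6
f 38 41 17
f 1 17 13
f 17 6 18
f 13 18 2
f 17 18 13
f 1 13 22
f 13 2 23
f 22 23 8
f 13 23 22
f 1 22 34
f 22 8 37
f 34 37 11
f 22 37 34
f 1 34 38
f 34 11 42
f 38 42 12
f 34 42 38
f 2 18 29
f 18 6 32
f 29 32 10
f 18 32 29
f 6 41 19
f 41 12 40
f 19 40 5
f 41 40 19
f 12 42 39
f 42 11 35
f 39 35 3
f 42 35 39
f 11 37 36
f 37 8 24
f 36 24 7
f 37 24 36
f 8 23 28
f 23 2 25
f 28 25 9
f 23 25 28
f 4 30 16
f 30 10 31
f 16 31 5
f 30 31 16
f 4 16 14
f 16 5 15
f 14 15 3
f 16 15 14
f 4 14 21
f 14 3 20
f 21 20 7
f 14 20 21
f 4 21 26
f 21 7 27
f 26 27 9
f 21 27 26
f 4 26 30
f 26 9 33
f 30 33 10
f 26 33 30
f 5 31 19
f 31 10 32
f 19 32 6
f 31 32 19
f 3 15 39
f 15 5 40
f 39 40 12
f 15 40 39
f 7 20 36
f 20 3 35
f 36 35 11
f 20 35 36
f 9 27 28
f 27 7 24
f 28 24 8
f 27 24 28
f 10 33 29
f 33 9 25
f 29 25 2
f 33 25 29
f 44 46 43
f 47 44 43
f 43 46 45
f 45 47 43
f 44 50 46
f 48 44 47
f 48 50 44
f 46 50 45
f 49 47 45
f 45 50 49
f 49 48 47
f 50 48 49



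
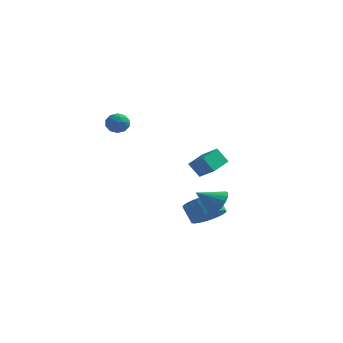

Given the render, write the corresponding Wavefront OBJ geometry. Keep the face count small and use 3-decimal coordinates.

v -2.945 -1.169 3.202
v -2.634 -0.795 3.697
v -1.966 -1.665 2.963
v -1.655 -1.291 3.458
v -2.11 -1.786 3.631
v -2.715 -1.479 3.779
v -1.885 -0.981 2.881
v -2.49 -0.674 3.029
v -1.979 -0.679 3.499
v -2.118 -1.176 3.962
v -2.482 -1.284 2.698
v -2.621 -1.781 3.161
v -2.875 -0.938 3.471
v -1.725 -1.522 3.189
v -1.993 -1.813 3.291
v -1.81 -1.593 3.582
v -2.923 -1.34 3.519
v -2.74 -1.12 3.81
v -2.432 -1.703 3.771
v -1.86 -1.34 2.85
v -1.677 -1.12 3.141
v -2.79 -0.867 3.078
v -2.607 -0.647 3.369
v -2.168 -0.757 2.889
v -2.307 -0.65 3.645
v -1.732 -0.942 3.504
v -1.867 -0.76 3.165
v -2.223 -0.579 3.252
v -2.389 -0.942 3.917
v -1.814 -1.234 3.777
v -2.082 -1.525 3.878
v -2.437 -1.345 3.965
v -2.004 -0.874 3.801
v -2.786 -1.226 2.883
v -2.211 -1.518 2.743
v -2.163 -1.115 2.695
v -2.518 -0.935 2.782
v -2.868 -1.518 3.156
v -2.293 -1.81 3.015
v -2.377 -1.881 3.408
v -2.733 -1.7 3.495
v -2.596 -1.586 2.859
v 2.625 0.745 -2.695
v 3.2 0.541 -2.046
v 1.515 0.255 -1.865
v 3.099 0.915 -1.961
v 2.904 1.254 -2.02
v 2.654 1.493 -2.213
v 2.398 1.584 -2.502
v 2.187 1.509 -2.829
v 2.063 1.282 -3.129
v 2.05 0.949 -3.343
v 2.151 0.576 -3.429
v 2.346 0.236 -3.369
v 2.596 -0.003 -3.176
v 2.852 -0.093 -2.888
v 3.062 -0.018 -2.561
v 3.187 0.209 -2.261
v 1.804 1.801 -4.28
v 2.445 1.395 -3.569
v 1.797 1.913 -2.689
v 1.156 2.319 -3.4
v 2.626 1.75 -3.645
v 1.978 2.268 -2.765
v 2.682 2.113 -3.818
v 2.033 2.631 -2.937
v 2.604 2.428 -4.061
v 1.956 2.947 -3.18
v 2.404 2.648 -4.337
v 1.756 3.167 -3.457
v 2.113 2.739 -4.605
v 1.465 3.258 -3.724
v 1.775 2.687 -4.823
v 1.127 3.206 -3.943
v 1.442 2.5 -4.959
v 0.793 3.019 -4.079
v 1.163 2.207 -4.991
v 0.515 2.725 -4.111
v 0.982 1.852 -4.915
v 0.334 2.37 -4.035
v 0.927 1.489 -4.743
v 0.278 2.007 -3.862
v 1.004 1.173 -4.5
v 0.356 1.692 -3.619
v 1.204 0.953 -4.223
v 0.556 1.472 -3.343
v 1.495 0.862 -3.956
v 0.847 1.381 -3.075
v 1.833 0.914 -3.737
v 1.185 1.433 -2.857
v 2.167 1.101 -3.601
v 1.518 1.62 -2.721
v 0.268 3.037 -0.977
v 1.22 2.556 -0.251
v 0.709 4.335 -0.695
v 1.661 3.854 0.031
v 0.919 3.006 -1.851
v 1.871 2.525 -1.125
v 1.36 4.304 -1.569
v 2.312 3.823 -0.843
f 1 38 17
f 38 12 41
f 17 41 6
f 38 41 17
f 1 17 13
f 17 6 18
f 13 18 2
f 17 18 13
f 1 13 22
f 13 2 23
f 22 23 8
f 13 23 22
f 1 22 34
f 22 8 37
f 34 37 11
f 22 37 34
f 1 34 38
f 34 11 42
f 38 42 12
f 34 42 38
f 2 18 29
f 18 6 32
f 29 32 10
f 18 32 29
f 6 41 19
f 41 12 40
f 19 40 5
f 41 40 19
f 12 42 39
f 42 11 35
f 39 35 3
f 42 35 39
f 11 37 36
f 37 8 24
f 36 24 7
f 37 24 36
f 8 23 28
f 23 2 25
f 28 25 9
f 23 25 28
f 4 30 16
f 30 10 31
f 16 31 5
f 30 31 16
f 4 16 14
f 16 5 15
f 14 15 3
f 16 15 14
f 4 14 21
f 14 3 20
f 21 20 7
f 14 20 21
f 4 21 26
f 21 7 27
f 26 27 9
f 21 27 26
f 4 26 30
f 26 9 33
f 30 33 10
f 26 33 30
f 5 31 19
f 31 10 32
f 19 32 6
f 31 32 19
f 3 15 39
f 15 5 40
f 39 40 12
f 15 40 39
f 7 20 36
f 20 3 35
f 36 35 11
f 20 35 36
f 9 27 28
f 27 7 24
f 28 24 8
f 27 24 28
f 10 33 29
f 33 9 25
f 29 25 2
f 33 25 29
f 44 43 46
f 44 46 45
f 46 43 47
f 46 47 45
f 47 43 48
f 47 48 45
f 48 43 49
f 48 49 45
f 49 43 50
f 49 50 45
f 50 43 51
f 50 51 45
f 51 43 52
f 51 52 45
f 52 43 53
f 52 53 45
f 53 43 54
f 53 54 45
f 54 43 55
f 54 55 45
f 55 43 56
f 55 56 45
f 56 43 57
f 56 57 45
f 57 43 58
f 57 58 45
f 58 43 44
f 58 44 45
f 60 59 63
f 60 63 61
f 61 63 64
f 61 64 62
f 63 59 65
f 63 65 64
f 64 65 66
f 64 66 62
f 65 59 67
f 65 67 66
f 66 67 68
f 66 68 62
f 67 59 69
f 67 69 68
f 68 69 70
f 68 70 62
f 69 59 71
f 69 71 70
f 70 71 72
f 70 72 62
f 71 59 73
f 71 73 72
f 72 73 74
f 72 74 62
f 73 59 75
f 73 75 74
f 74 75 76
f 74 76 62
f 75 59 77
f 75 77 76
f 76 77 78
f 76 78 62
f 77 59 79
f 77 79 78
f 78 79 80
f 78 80 62
f 79 59 81
f 79 81 80
f 80 81 82
f 80 82 62
f 81 59 83
f 81 83 82
f 82 83 84
f 82 84 62
f 83 59 85
f 83 85 84
f 84 85 86
f 84 86 62
f 85 59 87
f 85 87 86
f 86 87 88
f 86 88 62
f 87 59 89
f 87 89 88
f 88 89 90
f 88 90 62
f 89 59 91
f 89 91 90
f 90 91 92
f 90 92 62
f 91 59 60
f 91 60 92
f 92 60 61
f 92 61 62
f 94 96 93
f 97 94 93
f 93 96 95
f 95 97 93
f 94 100 96
f 98 94 97
f 98 100 94
f 96 100 95
f 99 97 95
f 95 100 99
f 99 98 97
f 100 98 99



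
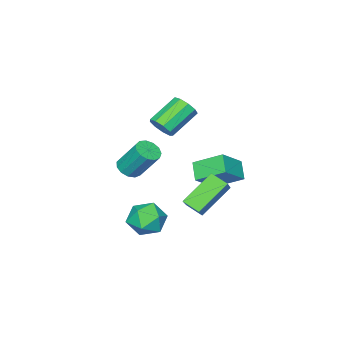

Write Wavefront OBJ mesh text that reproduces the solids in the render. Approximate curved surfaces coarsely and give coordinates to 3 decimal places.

v -0.202 1.013 -2.355
v -0.033 0.146 -1.93
v -1.788 1.357 -1.021
v -1.619 0.49 -0.597
v 0.779 1.69 -1.363
v 0.948 0.823 -0.939
v -0.807 2.034 -0.03
v -0.638 1.167 0.395
v 0.637 -2.931 -0.321
v 1.021 -3.382 0.053
v 0.787 -2.32 1.574
v 0.403 -1.869 1.201
v 1.273 -3.116 -0.094
v 1.039 -2.055 1.428
v 1.323 -2.792 -0.312
v 1.089 -1.73 1.209
v 1.156 -2.512 -0.534
v 0.922 -1.45 0.988
v 0.823 -2.364 -0.687
v 0.589 -1.303 0.834
v 0.432 -2.397 -0.725
v 0.198 -1.335 0.797
v 0.106 -2.599 -0.634
v -0.128 -1.538 0.888
v -0.052 -2.907 -0.444
v -0.286 -1.845 1.078
v 0.009 -3.222 -0.214
v -0.225 -2.16 1.307
v 0.27 -3.445 -0.019
v 0.036 -2.383 1.503
v 0.647 -3.504 0.081
v 0.413 -2.442 1.602
v -4.259 -2.054 -2.219
v -2.897 -2.08 -1.153
v -4.899 -0.665 -1.368
v -3.537 -0.691 -0.302
v -3.683 -1.349 -2.938
v -2.321 -1.375 -1.872
v -4.323 0.04 -2.087
v -2.961 0.014 -1.021
v -2.637 -3.939 0.689
v -2.28 -3.443 1.142
v -3.846 -3.245 2.163
v -4.203 -3.741 1.711
v -2.506 -3.193 0.746
v -4.072 -2.995 1.767
v -2.793 -3.291 0.324
v -4.359 -3.093 1.345
v -3.007 -3.693 0.073
v -4.574 -3.495 1.094
v -3.049 -4.209 0.111
v -4.615 -4.011 1.132
v -2.897 -4.6 0.419
v -4.463 -4.402 1.44
v -2.624 -4.681 0.854
v -4.19 -4.483 1.875
v -2.357 -4.415 1.212
v -3.923 -4.217 2.233
v -2.221 -3.926 1.325
v -3.787 -3.728 2.346
v 1.644 -0.246 -2.837
v 2.21 0.587 -2.535
v 2.23 -1.127 -1.505
v 2.796 -0.294 -1.203
v 1.747 -0.268 -1.139
v 1.385 0.277 -1.962
v 3.055 -0.817 -2.078
v 2.693 -0.272 -2.901
v 3.082 0.234 -2.066
v 2.274 0.574 -1.486
v 2.166 -1.114 -2.554
v 1.358 -0.774 -1.974
f 2 4 1
f 5 2 1
f 1 4 3
f 3 5 1
f 2 8 4
f 6 2 5
f 6 8 2
f 4 8 3
f 7 5 3
f 3 8 7
f 7 6 5
f 8 6 7
f 10 9 13
f 10 13 11
f 11 13 14
f 11 14 12
f 13 9 15
f 13 15 14
f 14 15 16
f 14 16 12
f 15 9 17
f 15 17 16
f 16 17 18
f 16 18 12
f 17 9 19
f 17 19 18
f 18 19 20
f 18 20 12
f 19 9 21
f 19 21 20
f 20 21 22
f 20 22 12
f 21 9 23
f 21 23 22
f 22 23 24
f 22 24 12
f 23 9 25
f 23 25 24
f 24 25 26
f 24 26 12
f 25 9 27
f 25 27 26
f 26 27 28
f 26 28 12
f 27 9 29
f 27 29 28
f 28 29 30
f 28 30 12
f 29 9 31
f 29 31 30
f 30 31 32
f 30 32 12
f 31 9 10
f 31 10 32
f 32 10 11
f 32 11 12
f 34 36 33
f 37 34 33
f 33 36 35
f 35 37 33
f 34 40 36
f 38 34 37
f 38 40 34
f 36 40 35
f 39 37 35
f 35 40 39
f 39 38 37
f 40 38 39
f 42 41 45
f 42 45 43
f 43 45 46
f 43 46 44
f 45 41 47
f 45 47 46
f 46 47 48
f 46 48 44
f 47 41 49
f 47 49 48
f 48 49 50
f 48 50 44
f 49 41 51
f 49 51 50
f 50 51 52
f 50 52 44
f 51 41 53
f 51 53 52
f 52 53 54
f 52 54 44
f 53 41 55
f 53 55 54
f 54 55 56
f 54 56 44
f 55 41 57
f 55 57 56
f 56 57 58
f 56 58 44
f 57 41 59
f 57 59 58
f 58 59 60
f 58 60 44
f 59 41 42
f 59 42 60
f 60 42 43
f 60 43 44
f 61 72 66
f 61 66 62
f 61 62 68
f 61 68 71
f 61 71 72
f 62 66 70
f 66 72 65
f 72 71 63
f 71 68 67
f 68 62 69
f 64 70 65
f 64 65 63
f 64 63 67
f 64 67 69
f 64 69 70
f 65 70 66
f 63 65 72
f 67 63 71
f 69 67 68
f 70 69 62

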